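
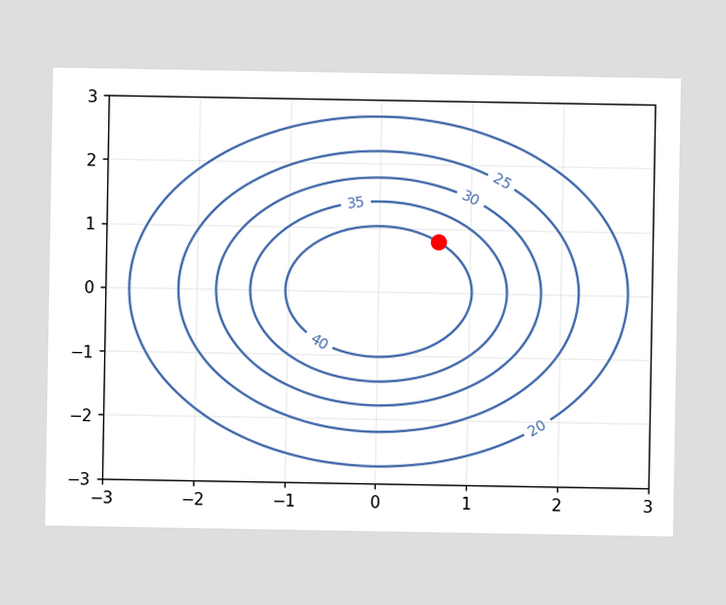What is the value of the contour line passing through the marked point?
The marked point sits on the contour labelled 40.

40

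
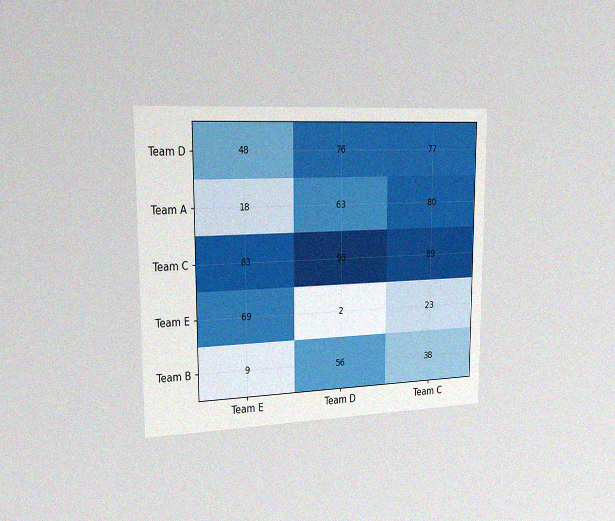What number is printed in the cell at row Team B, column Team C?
The chart is viewed slightly from the left, with some photo noise. The (Team B, Team C) cell reads 38.

38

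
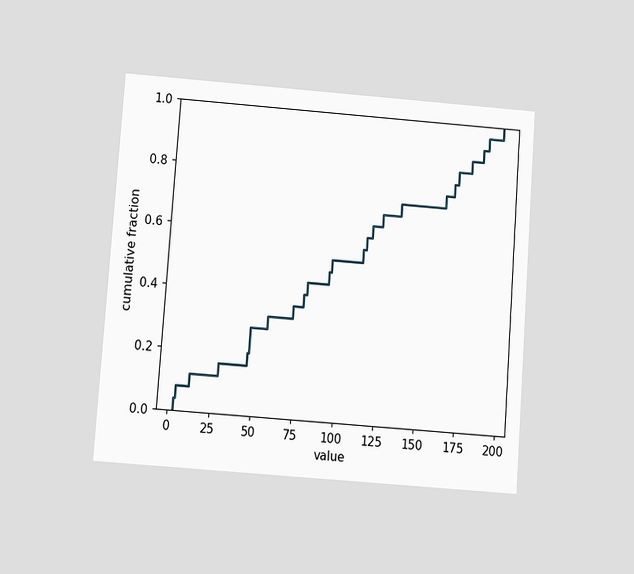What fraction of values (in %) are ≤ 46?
20%

The chart is tilted about 4° clockwise and viewed slightly from below. At x=46 the ECDF step is at 20%.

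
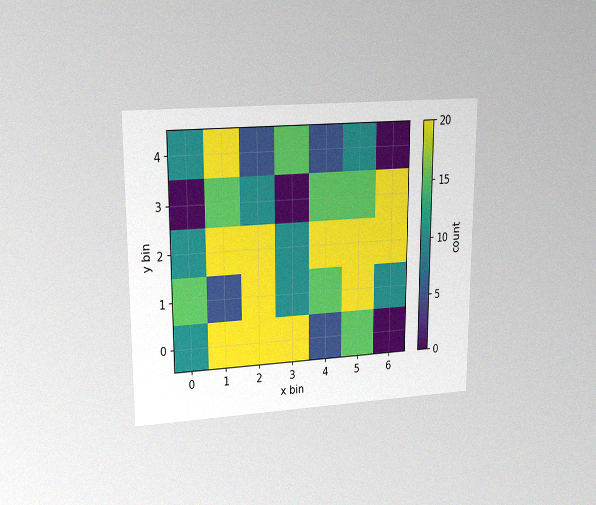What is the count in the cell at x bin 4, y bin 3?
15

The chart is viewed at a slight angle, with some photo noise. Matching the cell (4, 3) against the colorbar gives 15.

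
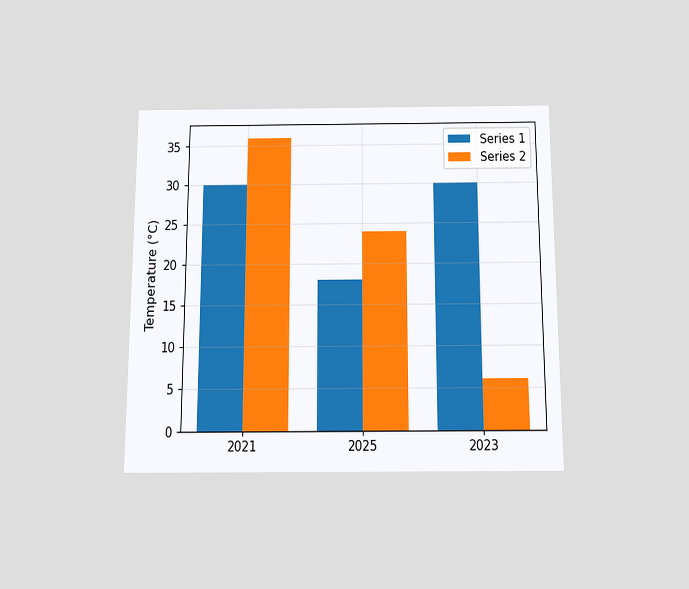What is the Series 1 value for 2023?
The chart is viewed slightly from below. The Series 1 bar at 2023 reaches 30°C on the y-axis.

30°C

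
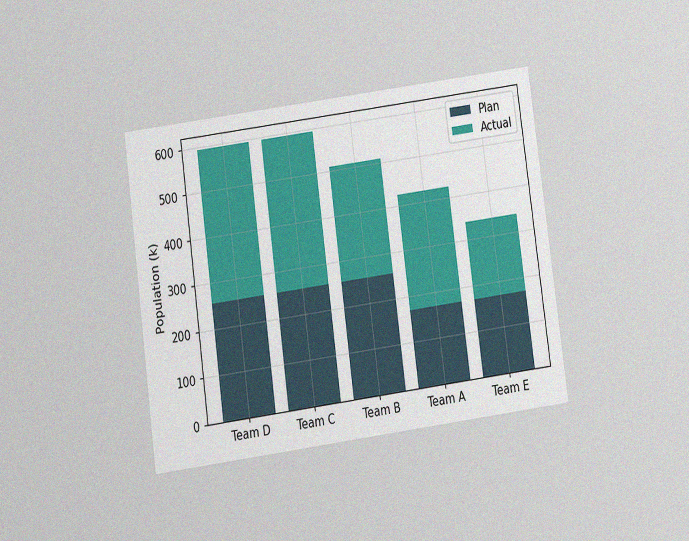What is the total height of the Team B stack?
510k

The chart is tilted about 8° counter-clockwise and viewed slightly from below, with some photo noise. The Team B stack's top reaches 510k on the y-axis.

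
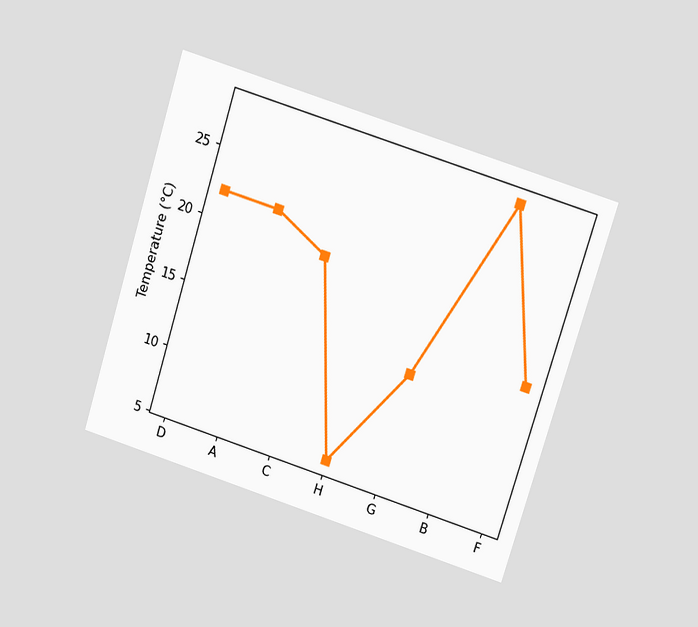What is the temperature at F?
The chart is tilted about 17° clockwise and viewed at a slight angle. At F, the line is at 16°C.

16°C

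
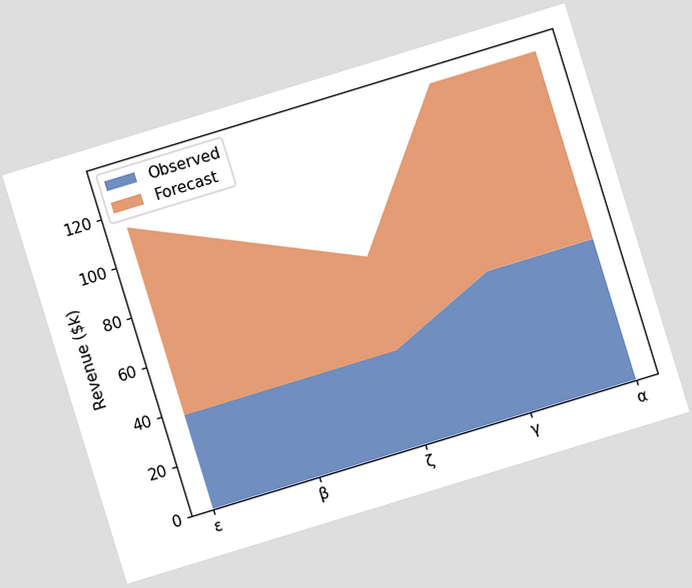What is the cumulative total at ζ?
$76k

The chart is tilted about 17° counter-clockwise. The stacked total at ζ reaches $76k.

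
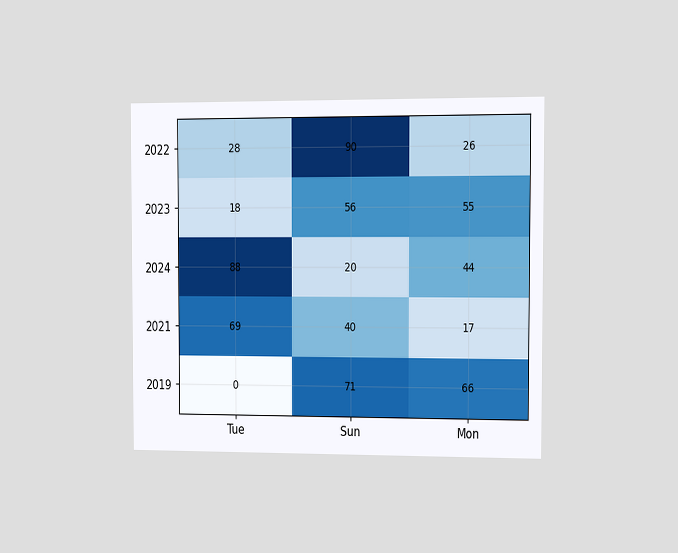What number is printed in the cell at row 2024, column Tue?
88

The chart is viewed at a slight angle. The (2024, Tue) cell reads 88.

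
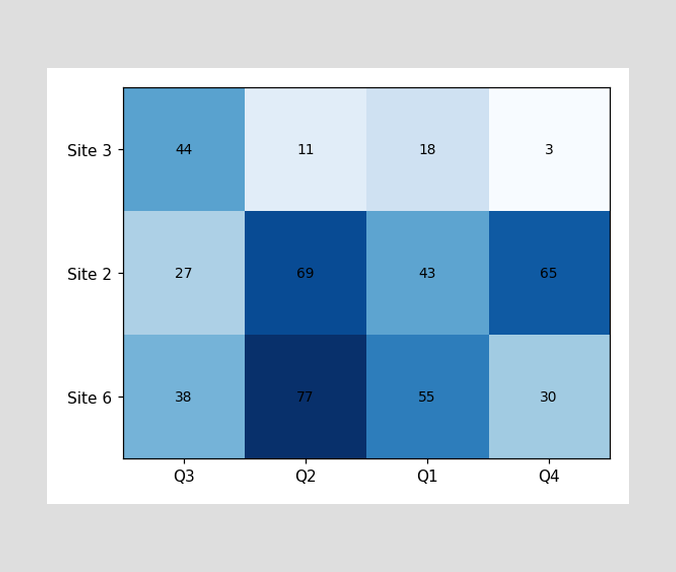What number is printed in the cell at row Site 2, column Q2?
69

The (Site 2, Q2) cell reads 69.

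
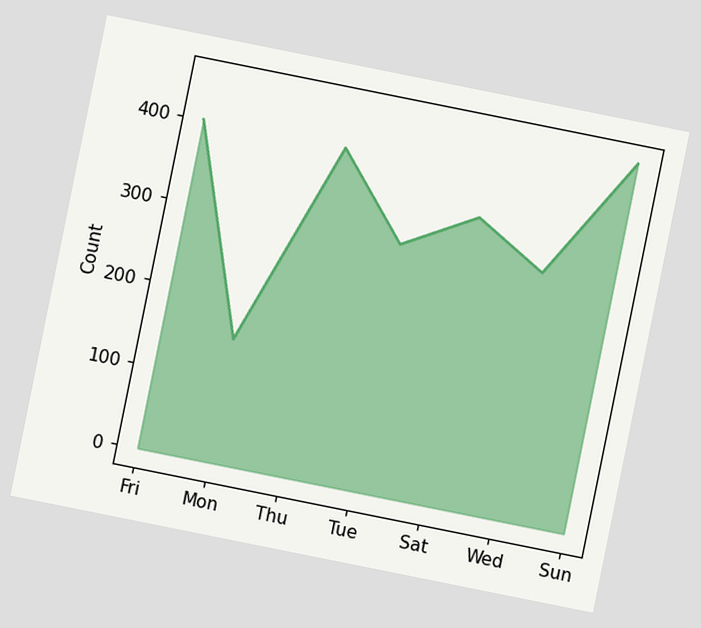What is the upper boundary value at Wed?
The chart is tilted about 11° clockwise. At Wed the upper boundary is at 300.

300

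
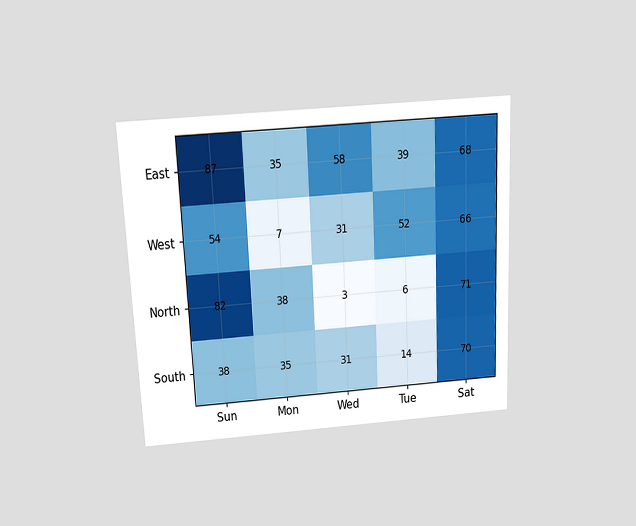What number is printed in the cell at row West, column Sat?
The chart is tilted about 3° counter-clockwise and viewed slightly from above. The (West, Sat) cell reads 66.

66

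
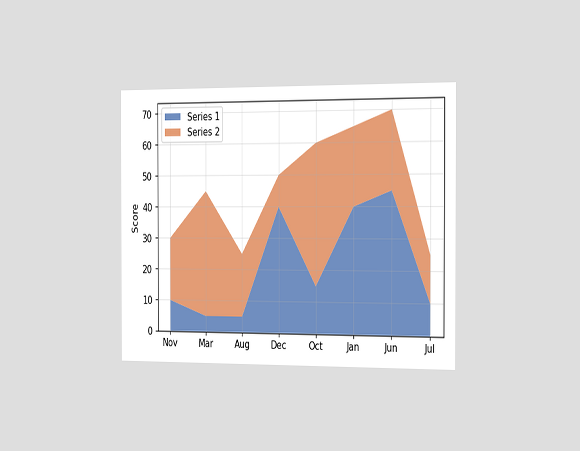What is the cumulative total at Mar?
45

The chart is viewed slightly from the right. The stacked total at Mar reaches 45.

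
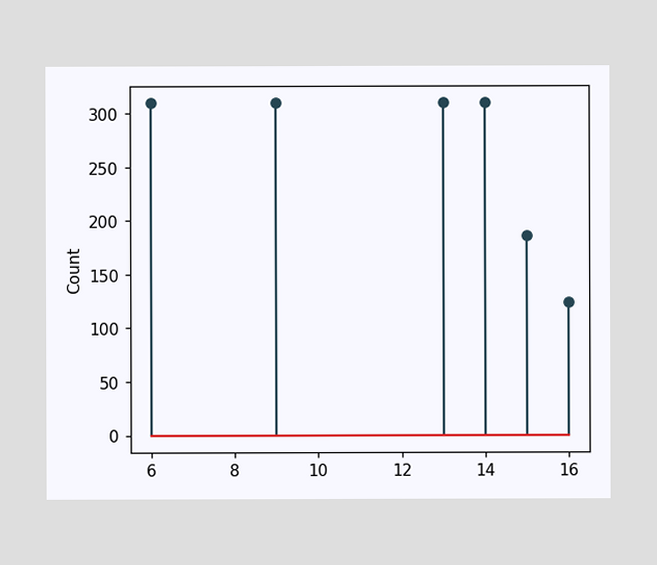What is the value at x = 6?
310

The stem at x=6 reaches 310.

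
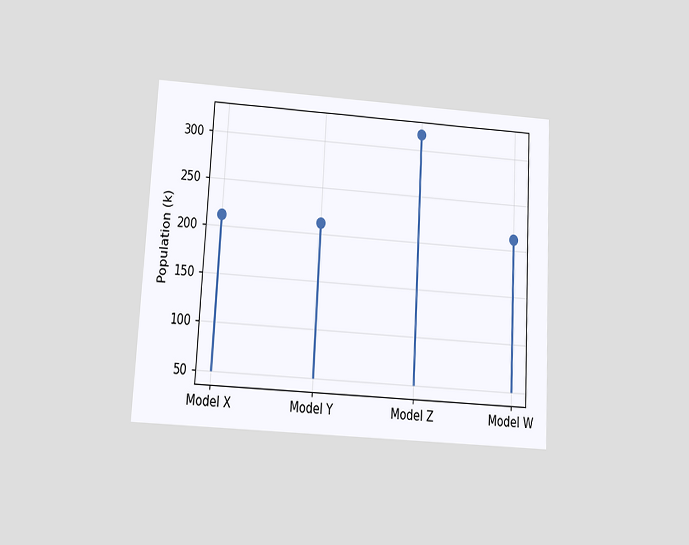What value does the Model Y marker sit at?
212k

The chart is tilted about 3° clockwise and viewed at a slight angle. The Model Y marker sits at 212k.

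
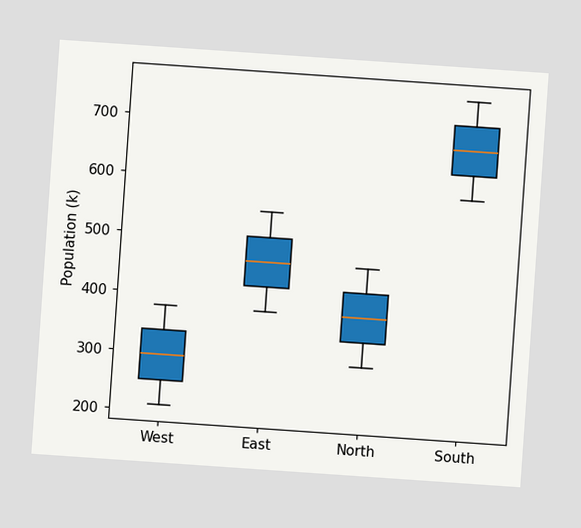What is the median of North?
378k

The chart is tilted about 4° clockwise. The median line in the North box sits at 378k.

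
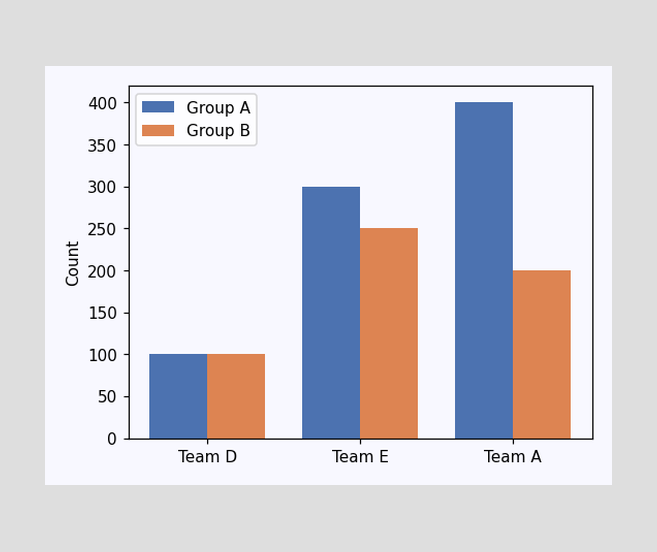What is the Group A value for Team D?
100

The Group A bar at Team D reaches 100 on the y-axis.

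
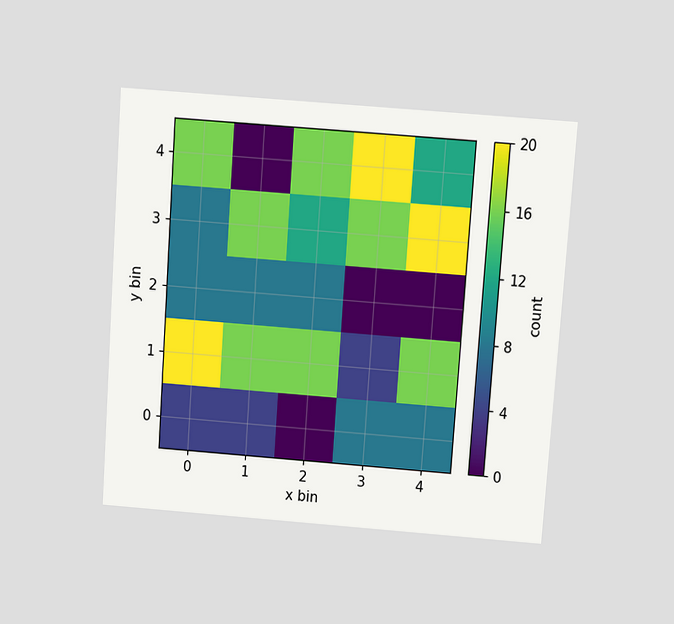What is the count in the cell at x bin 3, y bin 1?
4

The chart is tilted about 4° clockwise and viewed slightly from above. Matching the cell (3, 1) against the colorbar gives 4.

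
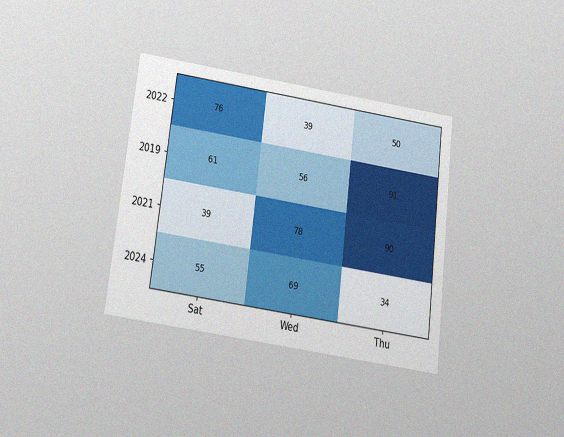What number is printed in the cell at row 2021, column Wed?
The chart is tilted about 7° clockwise and viewed slightly from below, with some photo noise. The (2021, Wed) cell reads 78.

78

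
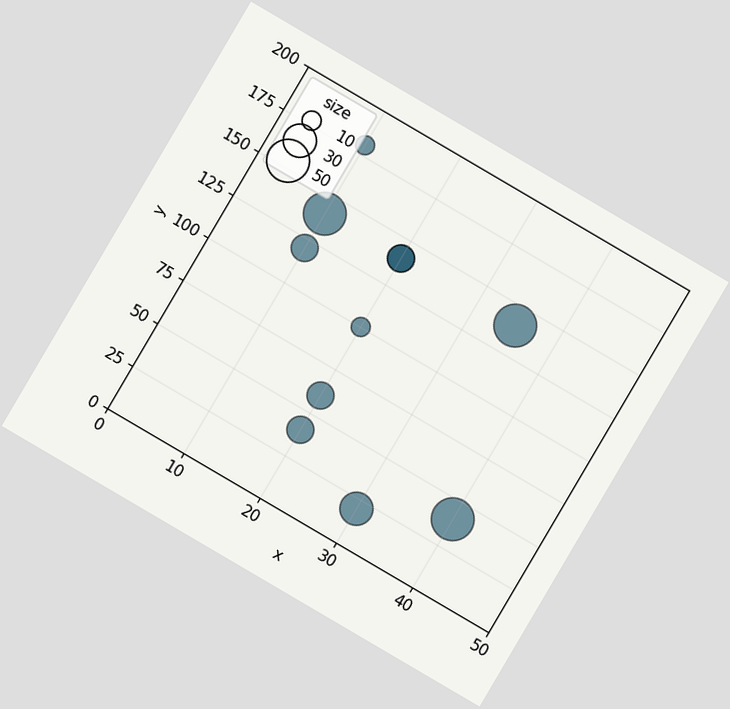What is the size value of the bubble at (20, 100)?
The chart is tilted about 30° clockwise. Matching the bubble at (20, 100) against the size legend gives 10.

10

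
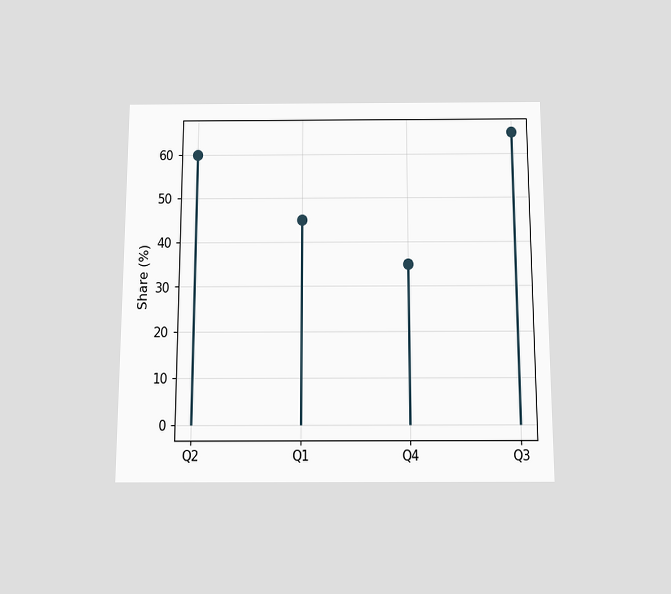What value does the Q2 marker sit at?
60%

The chart is viewed slightly from below. The Q2 marker sits at 60%.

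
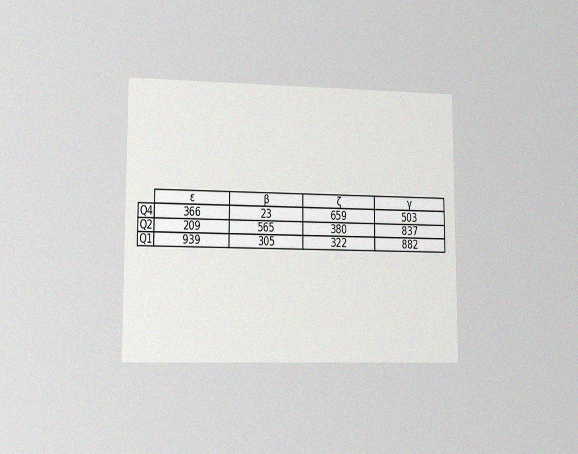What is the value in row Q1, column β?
305

The chart is viewed slightly from the left, with some photo noise. The (Q1, β) cell reads 305.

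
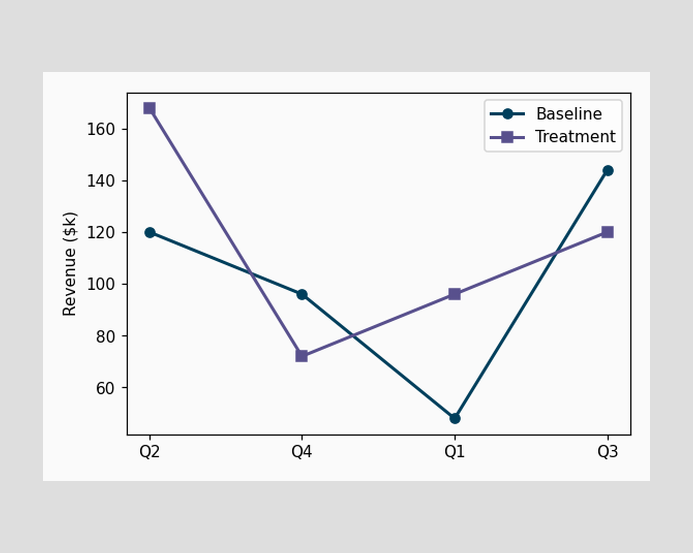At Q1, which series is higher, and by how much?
Treatment, by $48k

At Q1, Treatment sits above the other line by $48k.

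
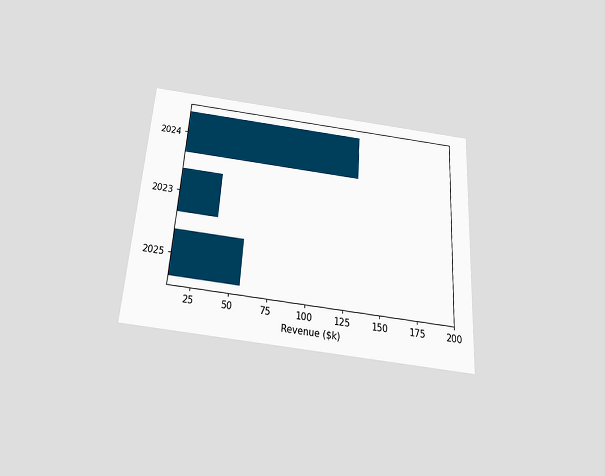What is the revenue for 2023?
The chart is tilted about 4° clockwise and viewed slightly from below. Reading along the chart's x-axis, the 2023 bar reaches $38k.

$38k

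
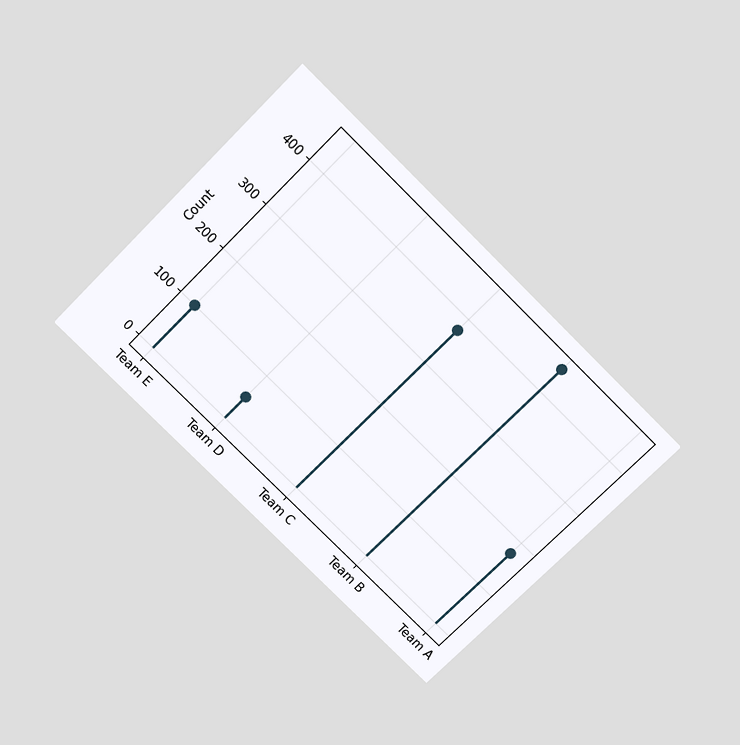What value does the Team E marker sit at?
100

The chart is tilted about 45° clockwise and viewed slightly from above. The Team E marker sits at 100.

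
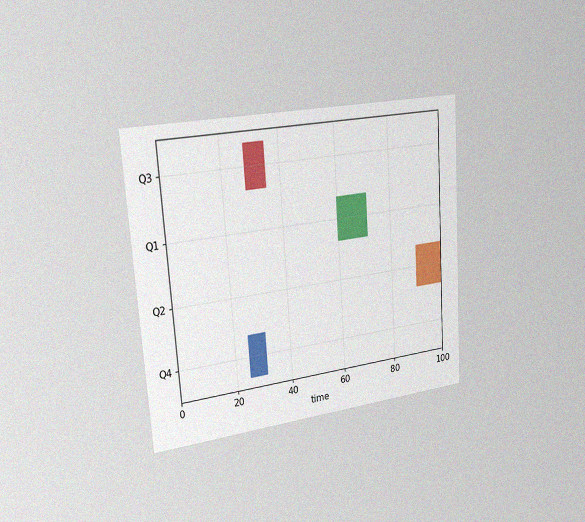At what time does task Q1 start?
60

The chart is tilted about 4° counter-clockwise and viewed slightly from the left, with some photo noise. The Q1 bar begins at t=60.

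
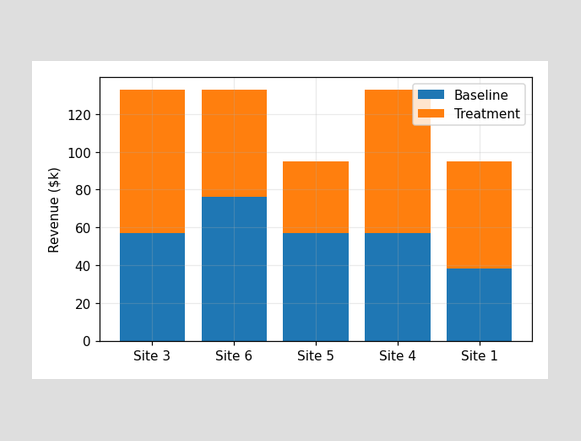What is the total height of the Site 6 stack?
$133k

The Site 6 stack's top reaches $133k on the y-axis.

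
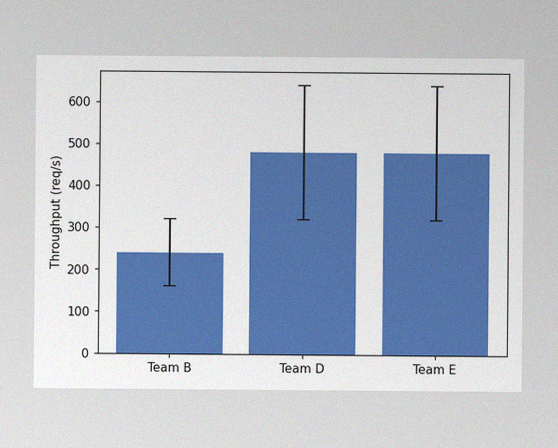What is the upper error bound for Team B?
The image has some photo noise and uneven lighting. The Team B bar's upper whisker reaches 320req/s.

320req/s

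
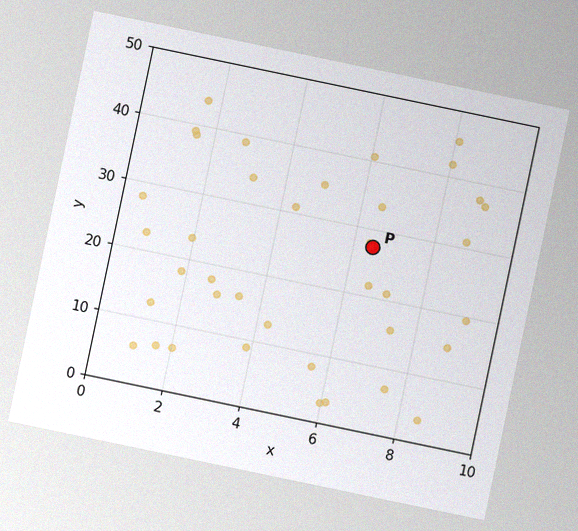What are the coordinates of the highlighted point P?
(6.5, 27.5)

The chart is tilted about 12° clockwise, with some photo noise. Following the gridlines from P to each axis, P sits at (6.5, 27.5).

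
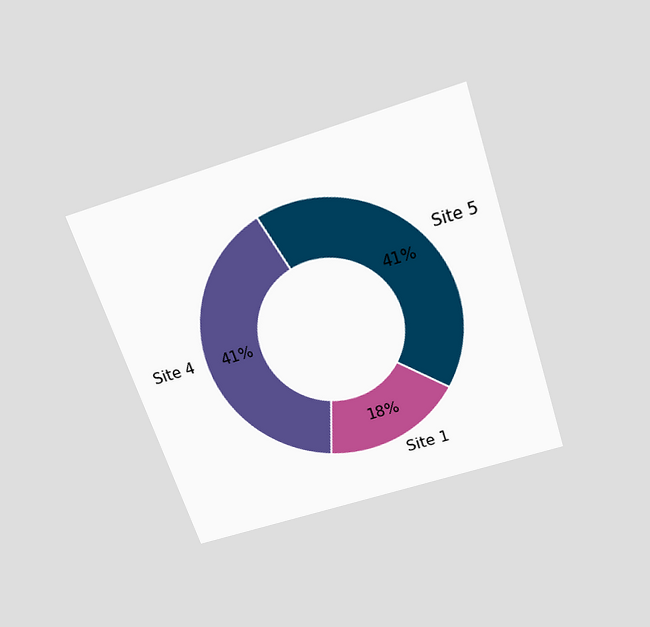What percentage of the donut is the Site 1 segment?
18%

The chart is tilted about 18° counter-clockwise and viewed slightly from above. The Site 1 segment takes up 18% of the ring.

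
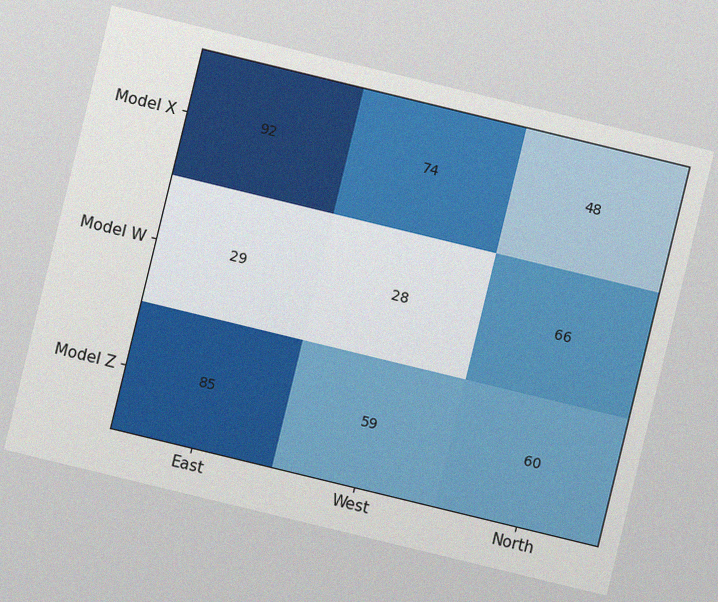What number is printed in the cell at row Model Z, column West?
The chart is tilted about 14° clockwise, with some photo noise. The (Model Z, West) cell reads 59.

59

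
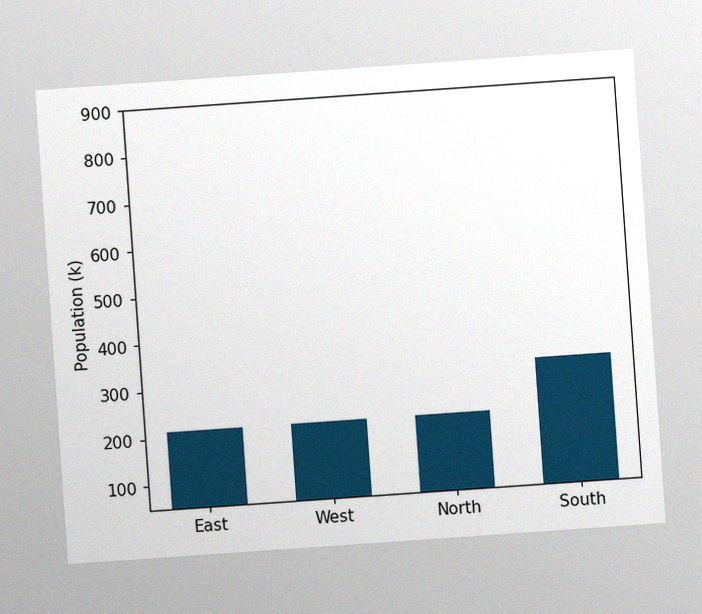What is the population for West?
The chart is tilted about 4° counter-clockwise, with some photo noise. Reading along the chart's y-axis, the West bar reaches 212k.

212k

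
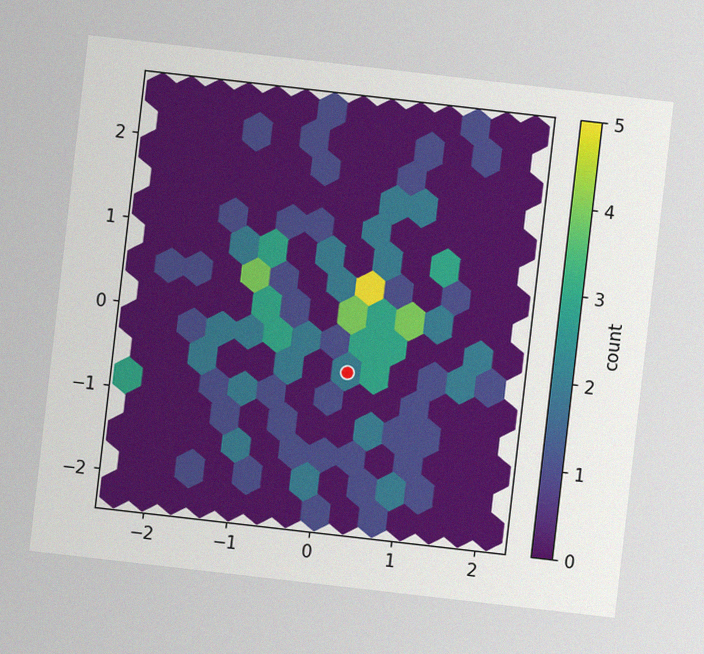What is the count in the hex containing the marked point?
2

The chart is tilted about 7° clockwise, with some photo noise. The marked hex reads 2 on the colorbar.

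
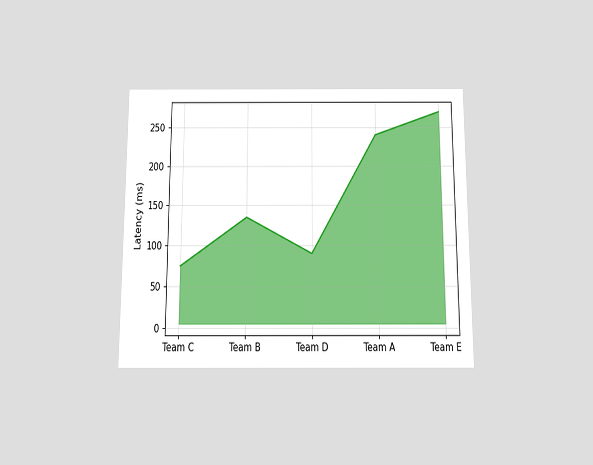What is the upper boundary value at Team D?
The chart is viewed slightly from below. At Team D the upper boundary is at 90ms.

90ms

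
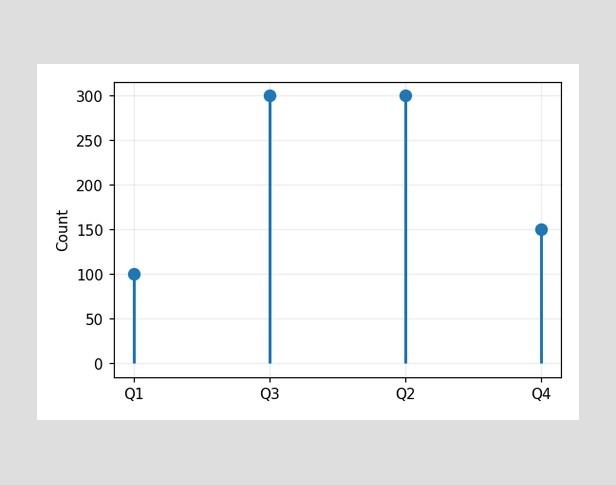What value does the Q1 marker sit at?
The Q1 marker sits at 100.

100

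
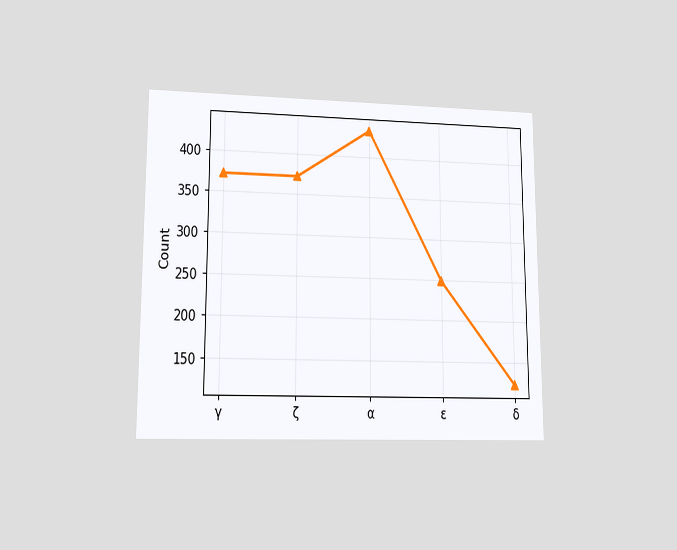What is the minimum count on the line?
The chart is viewed at a slight angle. The lowest point is at δ, and reading across to the y-axis gives 124.

124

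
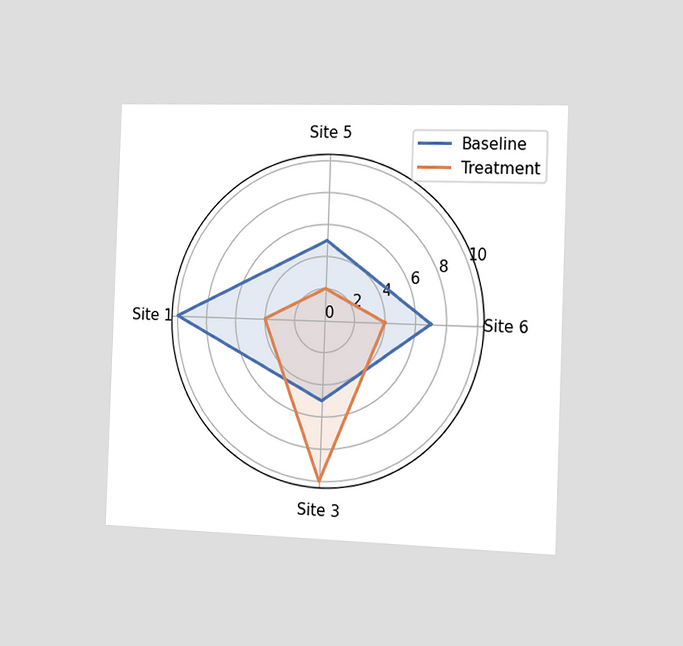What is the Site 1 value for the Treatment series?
4

The chart is tilted about 2° clockwise and viewed slightly from the right. On the Site 1 axis, Treatment reaches 4.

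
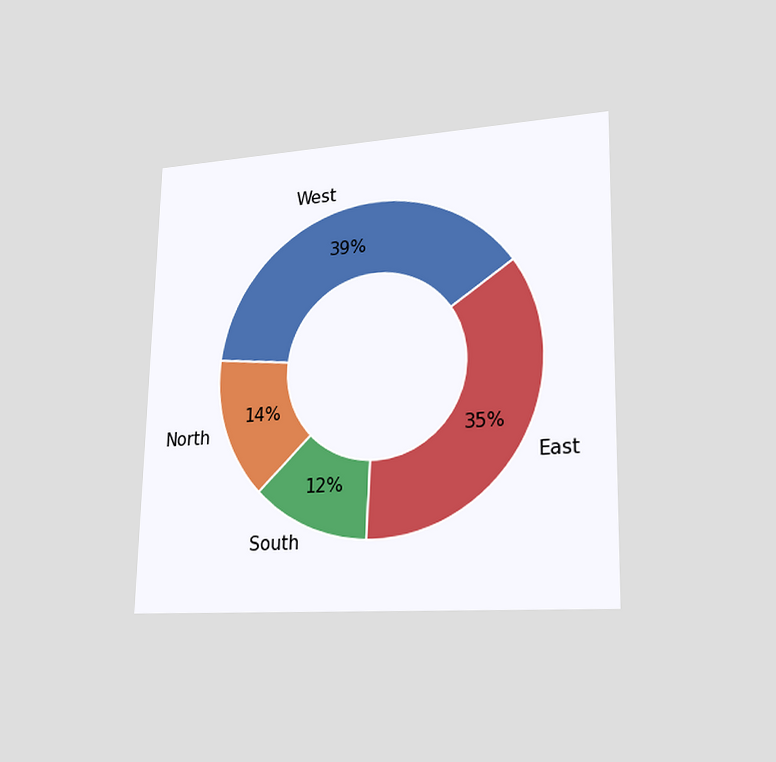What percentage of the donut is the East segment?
35%

The chart is viewed slightly from the right. The East segment takes up 35% of the ring.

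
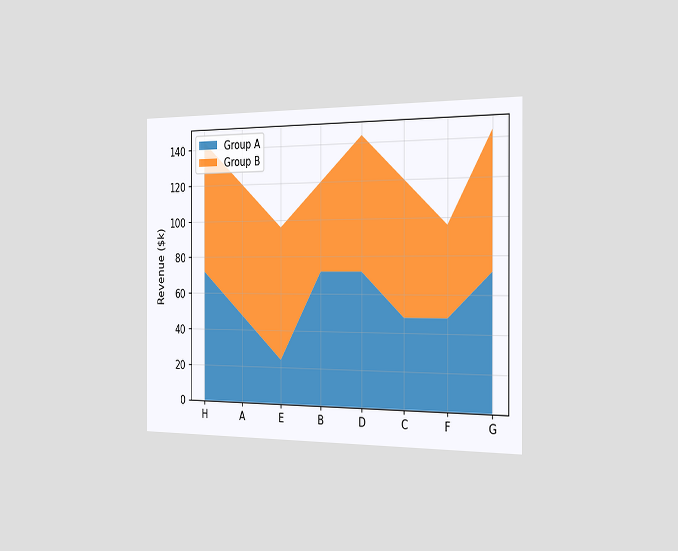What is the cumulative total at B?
$120k

The chart is viewed slightly from the right. The stacked total at B reaches $120k.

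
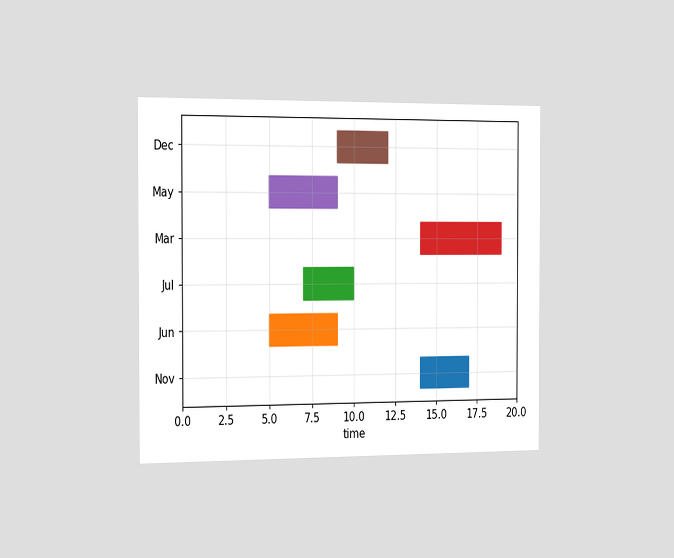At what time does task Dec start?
9

The chart is viewed slightly from the left. The Dec bar begins at t=9.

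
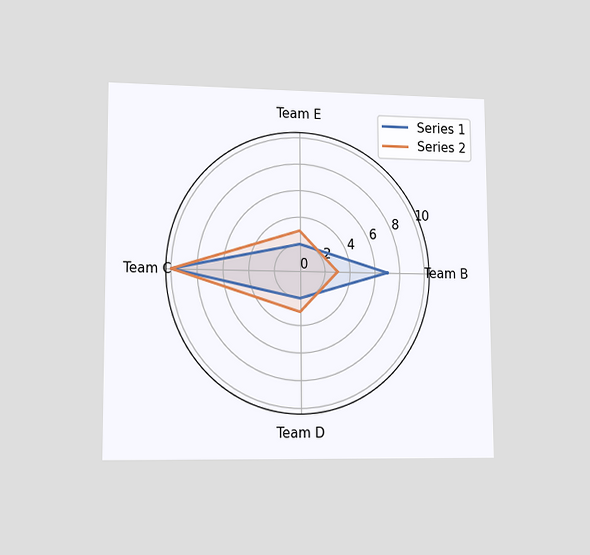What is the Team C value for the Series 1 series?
The chart is viewed at a slight angle. On the Team C axis, Series 1 reaches 10.

10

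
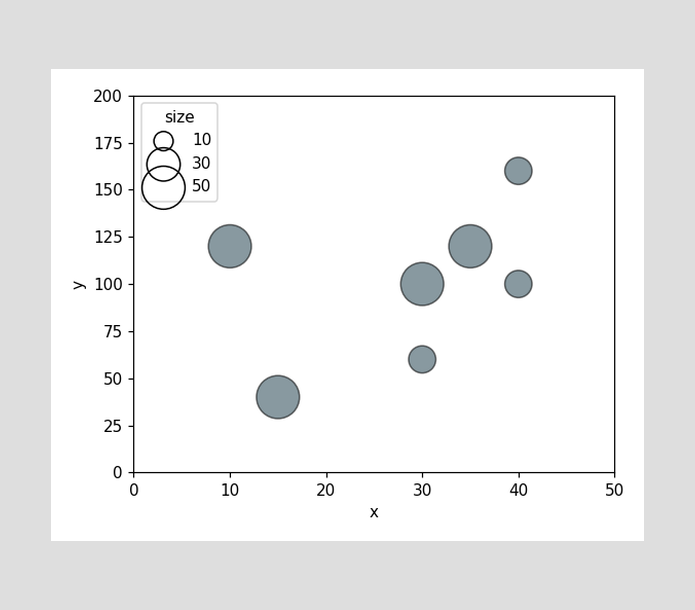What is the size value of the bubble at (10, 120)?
Matching the bubble at (10, 120) against the size legend gives 50.

50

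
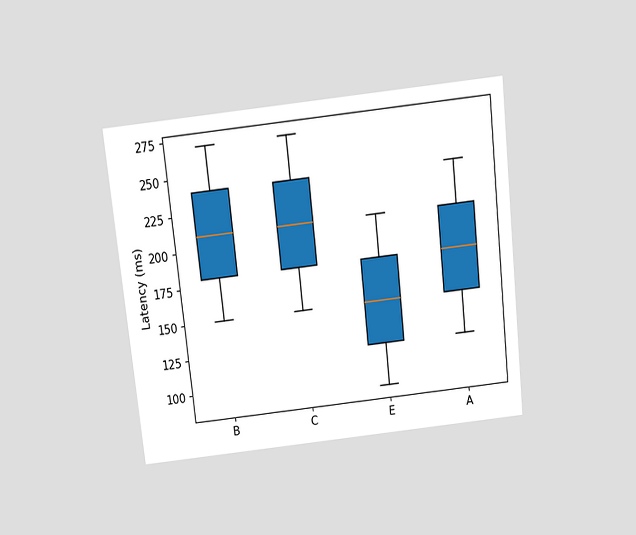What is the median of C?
The chart is tilted about 6° counter-clockwise and viewed slightly from above. The median line in the C box sits at 210ms.

210ms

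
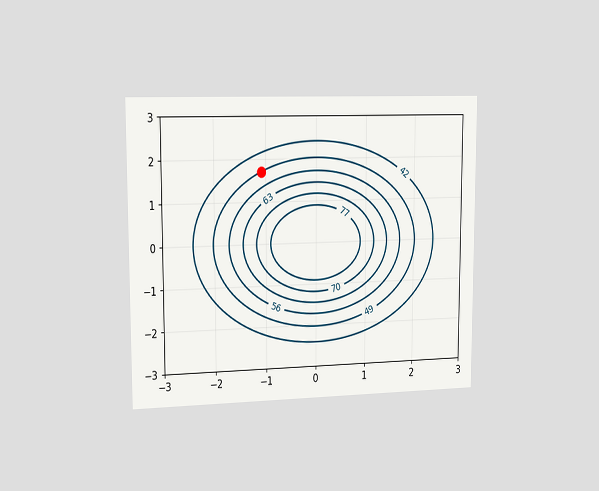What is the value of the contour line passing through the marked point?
49

The chart is viewed slightly from the left. The marked point sits on the contour labelled 49.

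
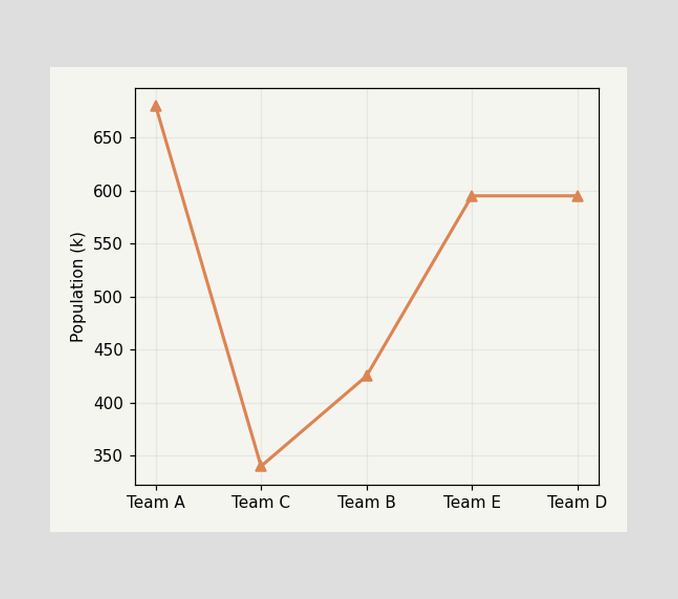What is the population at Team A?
At Team A, the line is at 680k.

680k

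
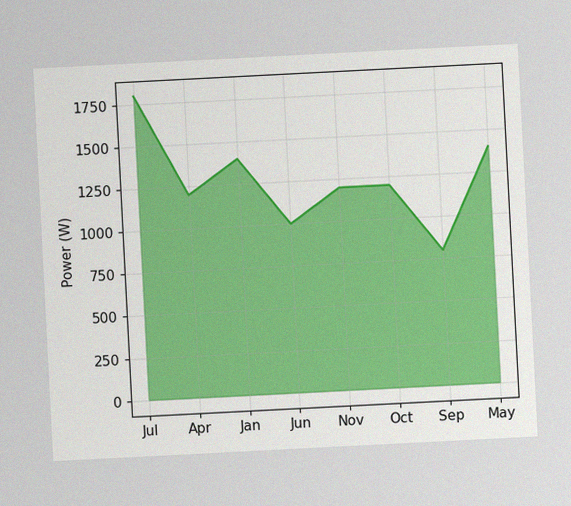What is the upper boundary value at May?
The chart is tilted about 3° counter-clockwise, with some photo noise. At May the upper boundary is at 1400W.

1400W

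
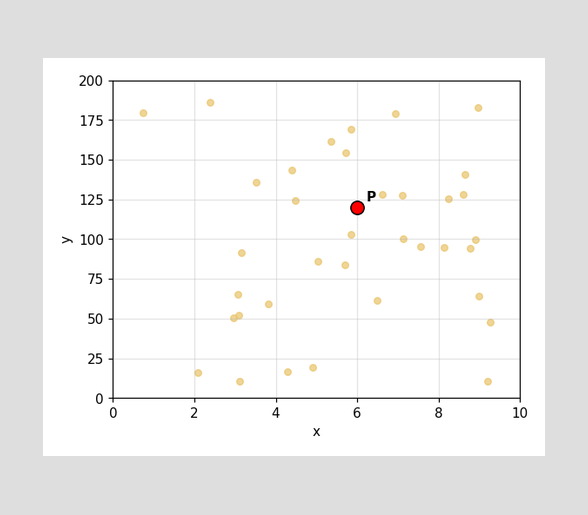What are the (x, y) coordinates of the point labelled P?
(6, 120)

Following the gridlines from P to each axis, P sits at (6, 120).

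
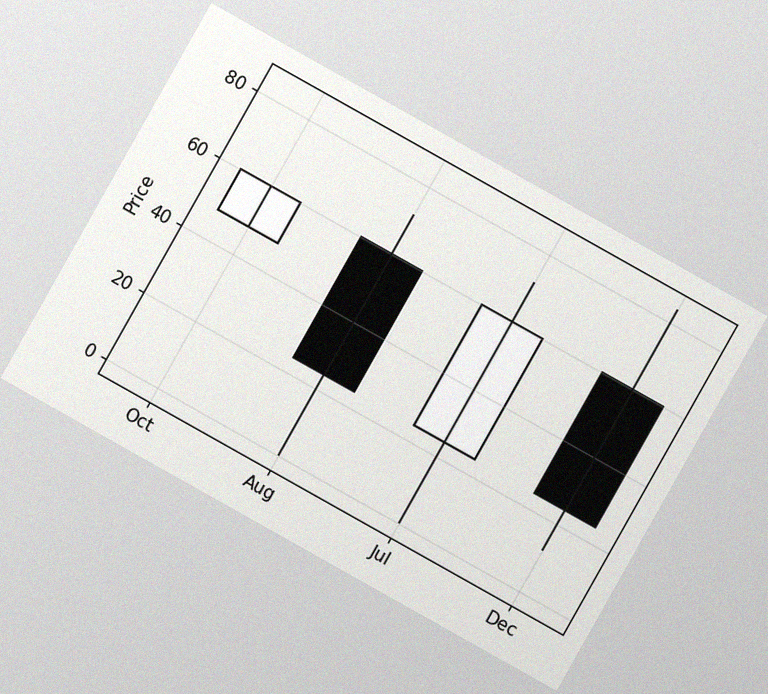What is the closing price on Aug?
24

The chart is tilted about 29° clockwise, with some photo noise. The Aug candle closes at 24.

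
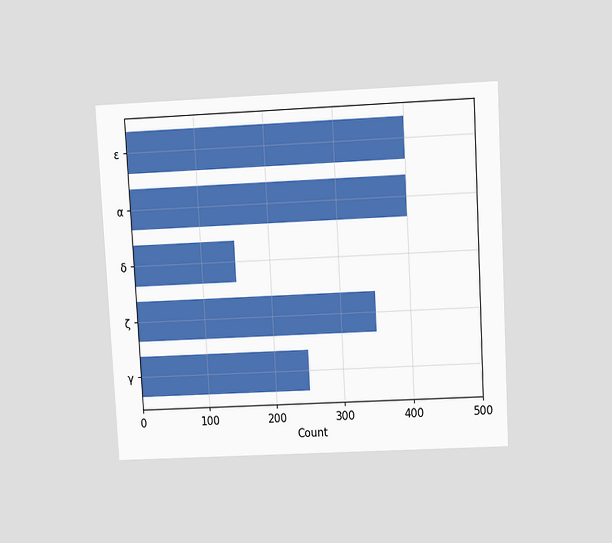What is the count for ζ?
350

The chart is tilted about 3° counter-clockwise and viewed slightly from above. Reading along the chart's x-axis, the ζ bar reaches 350.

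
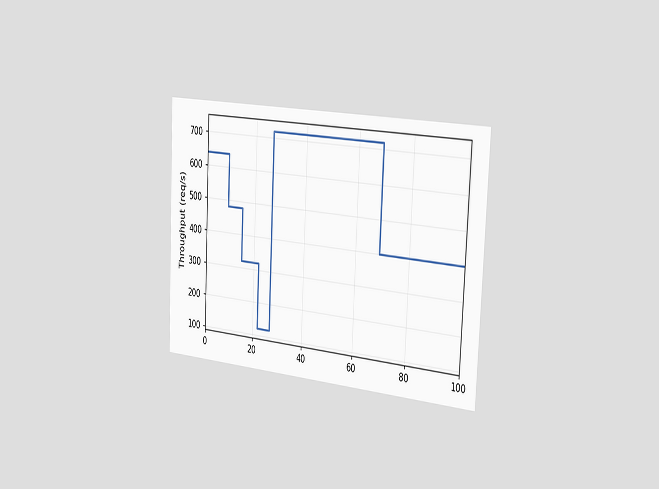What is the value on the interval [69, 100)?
The chart is tilted about 3° clockwise and viewed slightly from the right. On [69, 100) the step sits at 400req/s.

400req/s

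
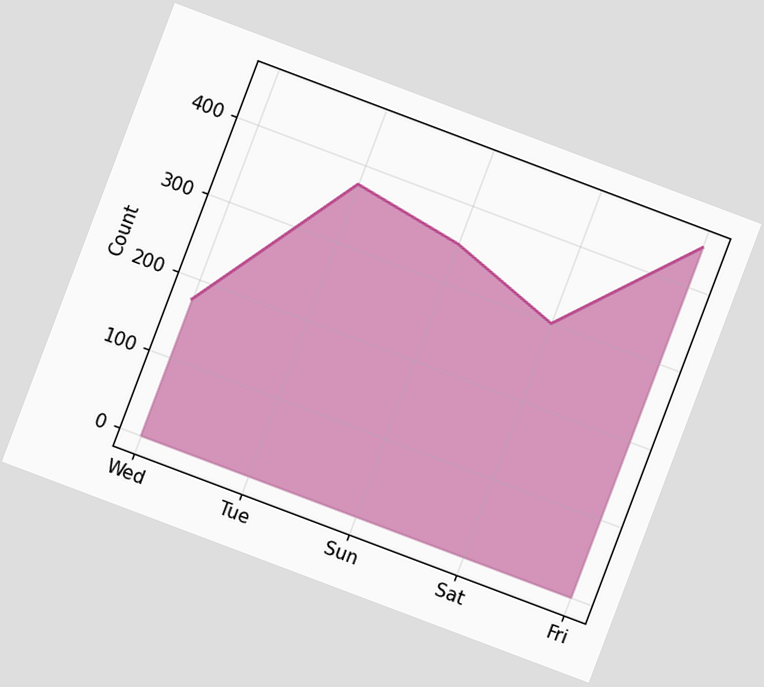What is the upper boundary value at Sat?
The chart is tilted about 21° clockwise. At Sat the upper boundary is at 300.

300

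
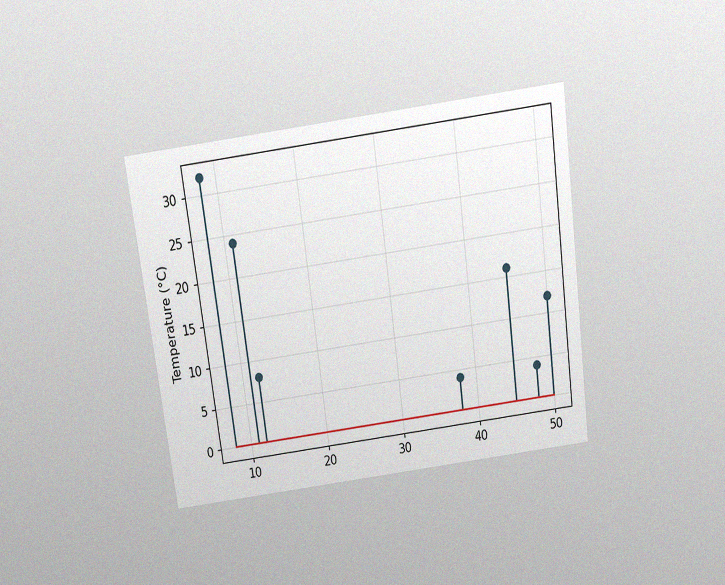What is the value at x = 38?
4°C

The chart is tilted about 8° counter-clockwise and viewed slightly from above, with some photo noise. The stem at x=38 reaches 4°C.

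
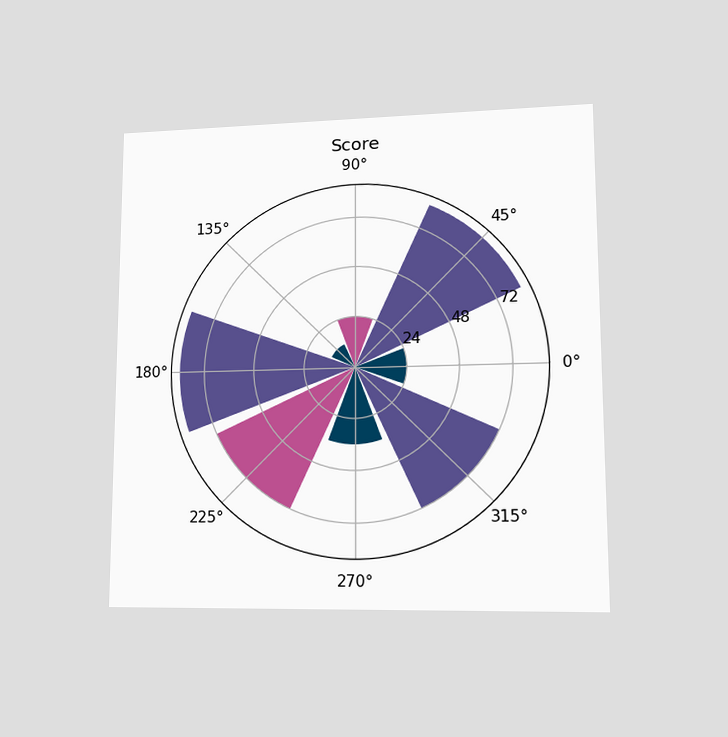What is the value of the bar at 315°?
72

The chart is viewed at a slight angle. The bar at 315° reaches 72 on the radial axis.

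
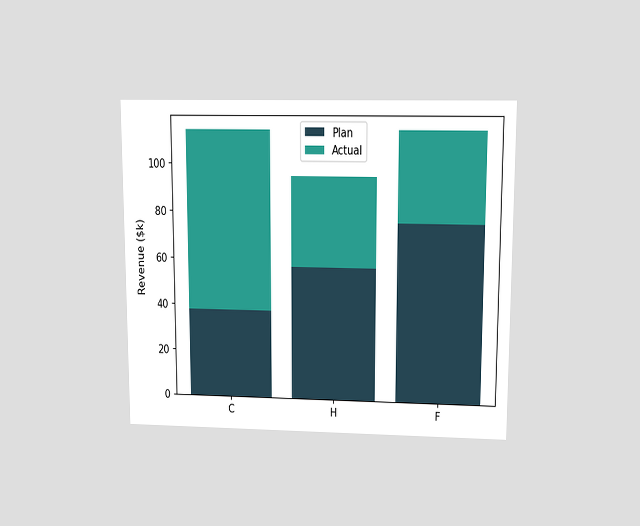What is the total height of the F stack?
$114k

The chart is viewed at a slight angle. The F stack's top reaches $114k on the y-axis.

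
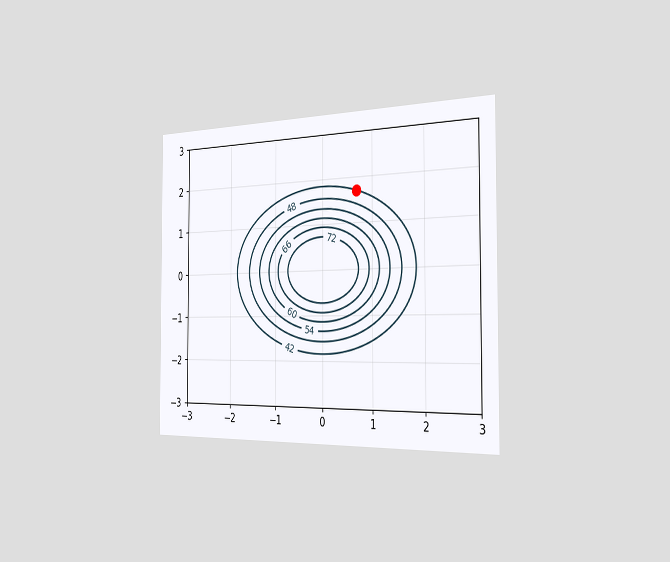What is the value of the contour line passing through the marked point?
The chart is viewed slightly from the right. The marked point sits on the contour labelled 42.

42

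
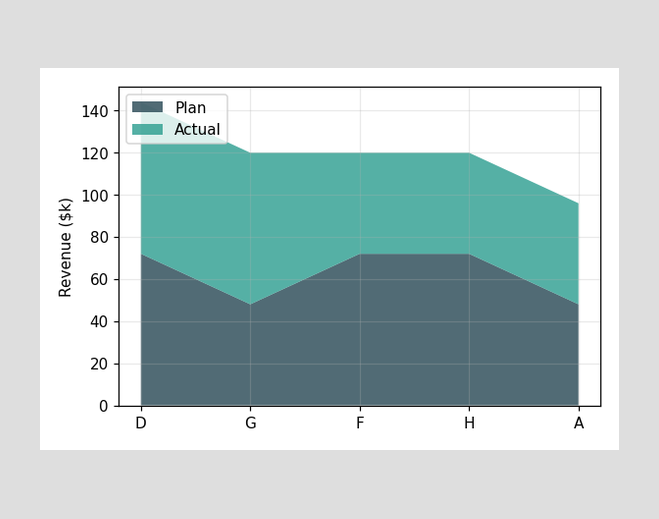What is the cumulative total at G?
The stacked total at G reaches $120k.

$120k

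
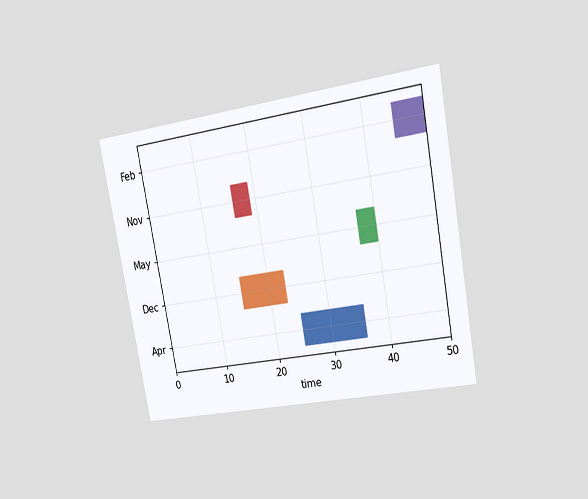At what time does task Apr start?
The chart is tilted about 10° counter-clockwise and viewed at a slight angle. The Apr bar begins at t=25.

25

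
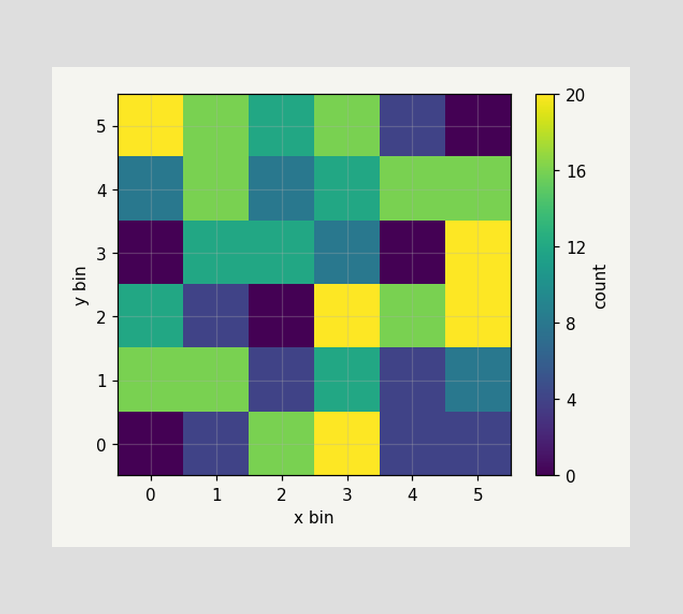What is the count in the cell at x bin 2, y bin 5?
Matching the cell (2, 5) against the colorbar gives 12.

12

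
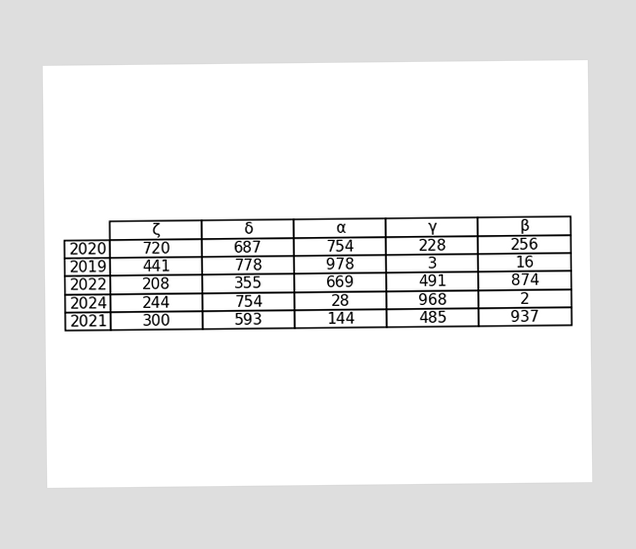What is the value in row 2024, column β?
2

The (2024, β) cell reads 2.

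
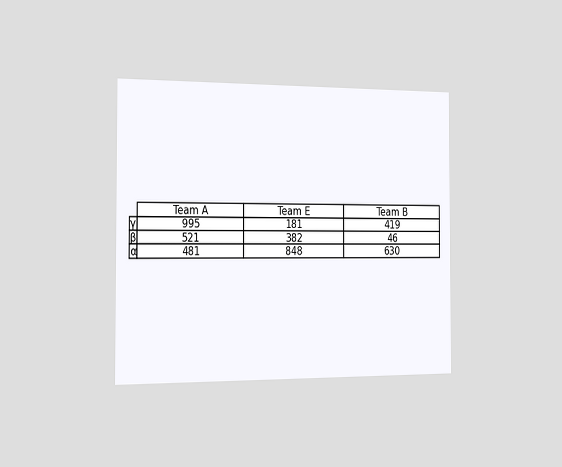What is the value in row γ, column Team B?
419

The chart is viewed slightly from the left. The (γ, Team B) cell reads 419.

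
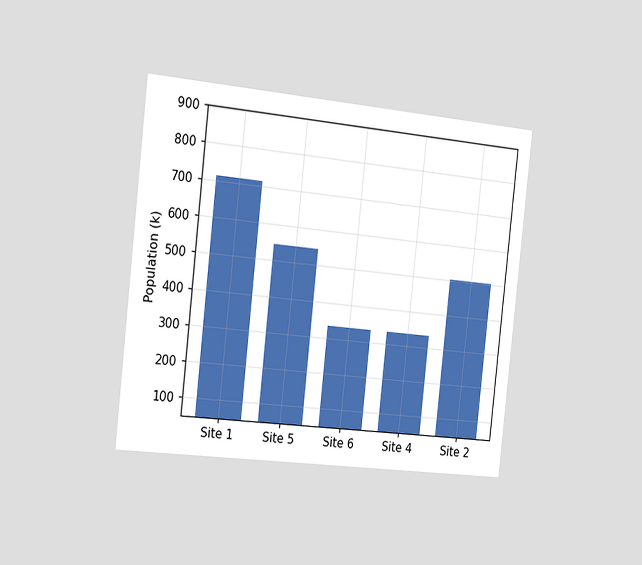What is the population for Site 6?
336k

The chart is tilted about 6° clockwise and viewed slightly from the left. Reading along the chart's y-axis, the Site 6 bar reaches 336k.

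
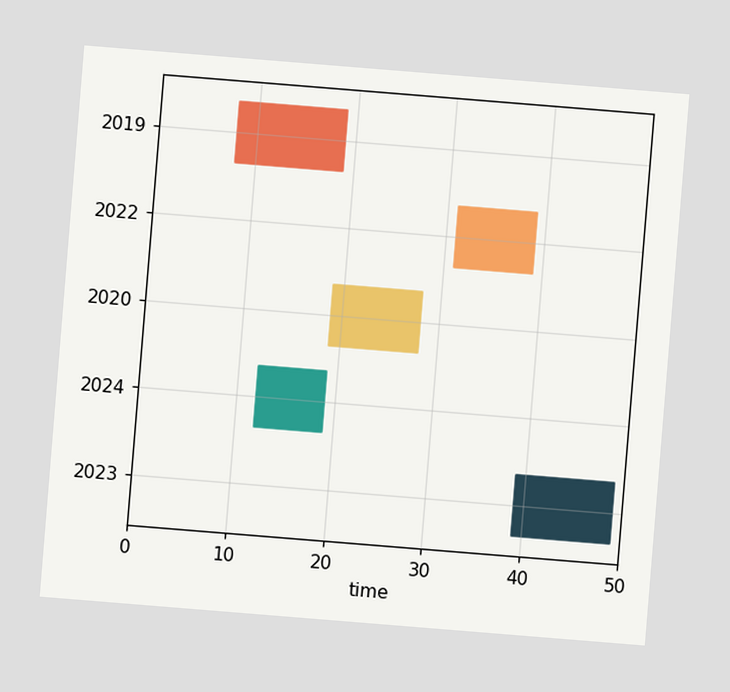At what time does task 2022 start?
The chart is tilted about 5° clockwise. The 2022 bar begins at t=31.

31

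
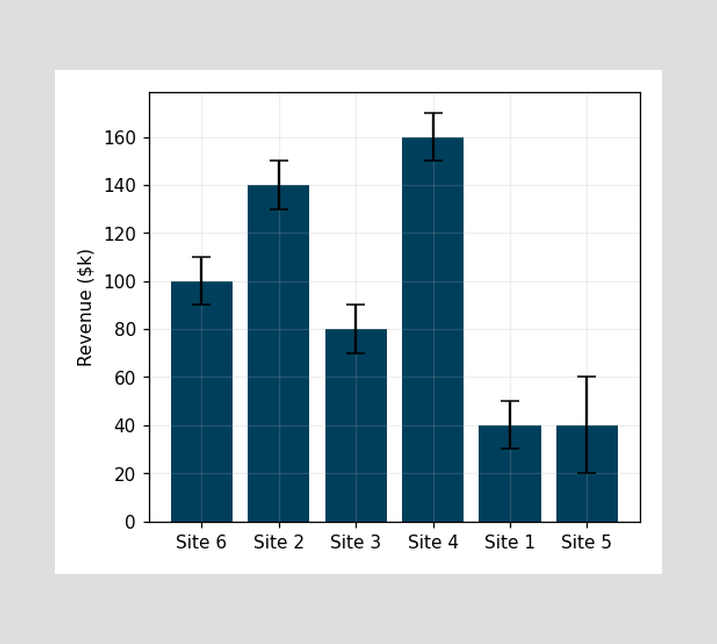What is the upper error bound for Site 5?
The Site 5 bar's upper whisker reaches $60k.

$60k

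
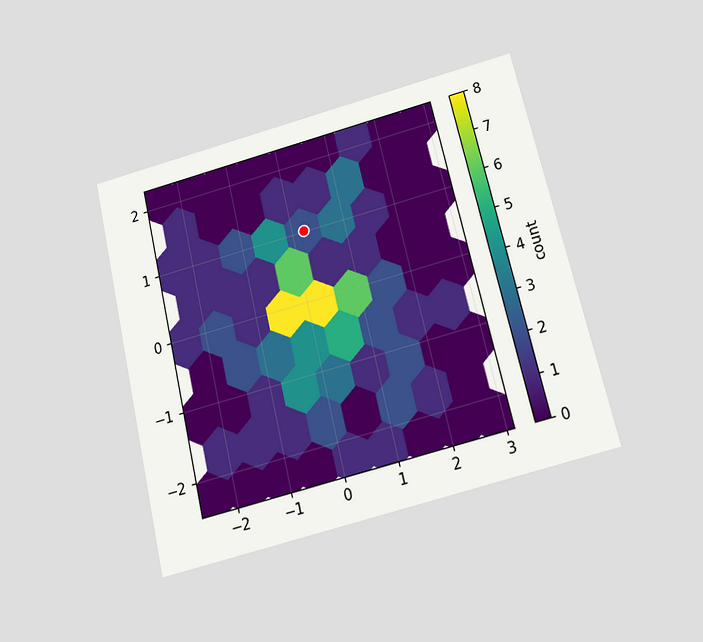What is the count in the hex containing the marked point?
2

The chart is tilted about 13° counter-clockwise and viewed slightly from below. The marked hex reads 2 on the colorbar.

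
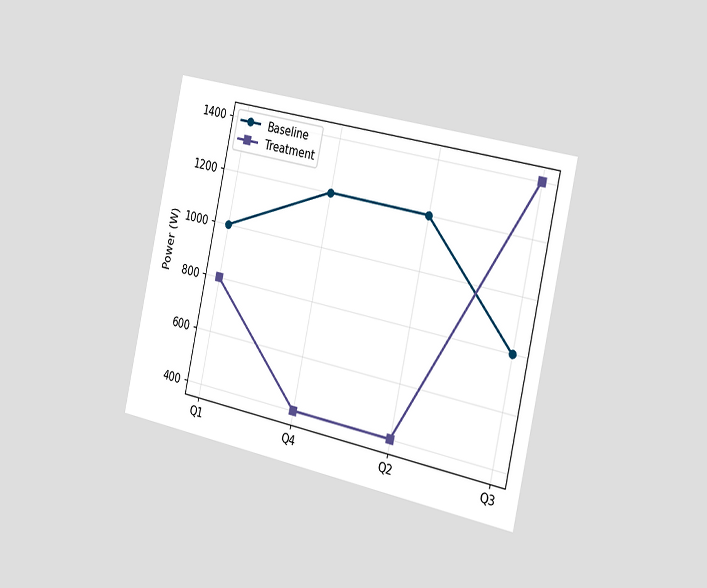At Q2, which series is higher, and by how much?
Baseline, by 800W

The chart is tilted about 12° clockwise and viewed slightly from the right. At Q2, Baseline sits above the other line by 800W.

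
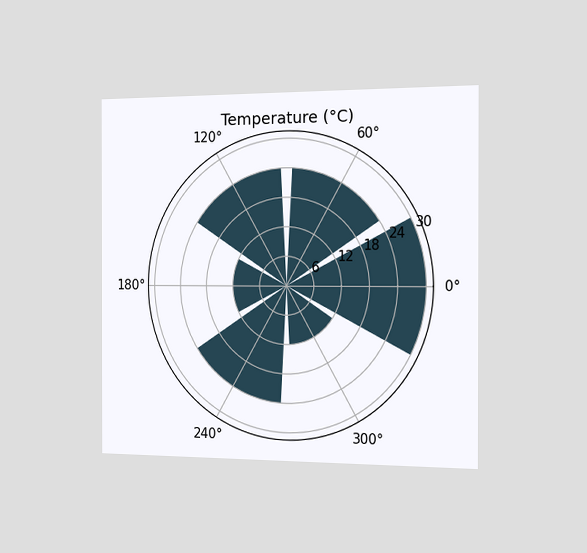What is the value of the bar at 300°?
The chart is viewed slightly from the right. The bar at 300° reaches 12°C on the radial axis.

12°C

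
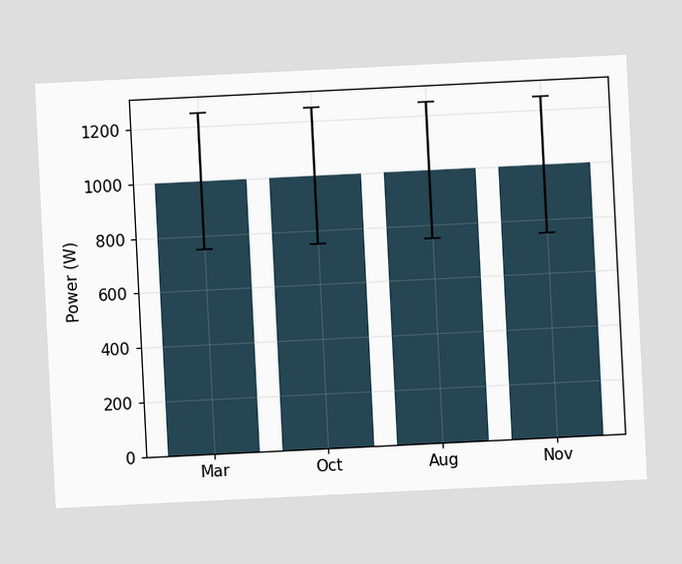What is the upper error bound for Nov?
1250W

The chart is tilted about 3° counter-clockwise. The Nov bar's upper whisker reaches 1250W.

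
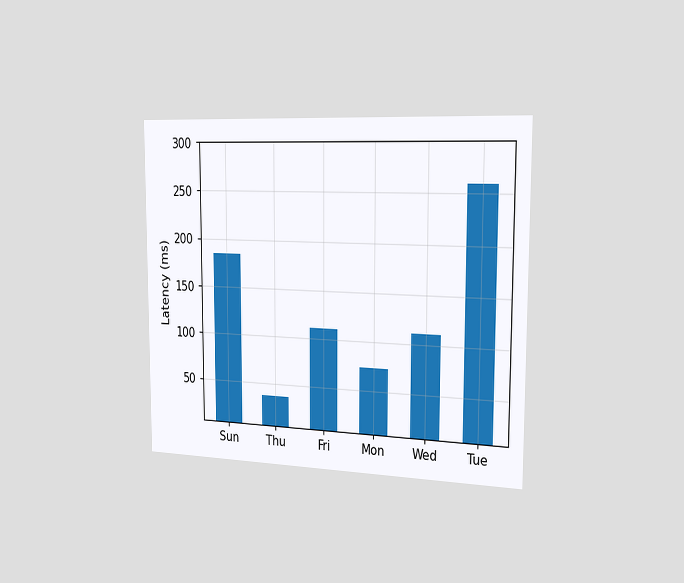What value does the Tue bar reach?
The chart is viewed slightly from the right. Reading along the chart's y-axis, the Tue bar reaches 259ms.

259ms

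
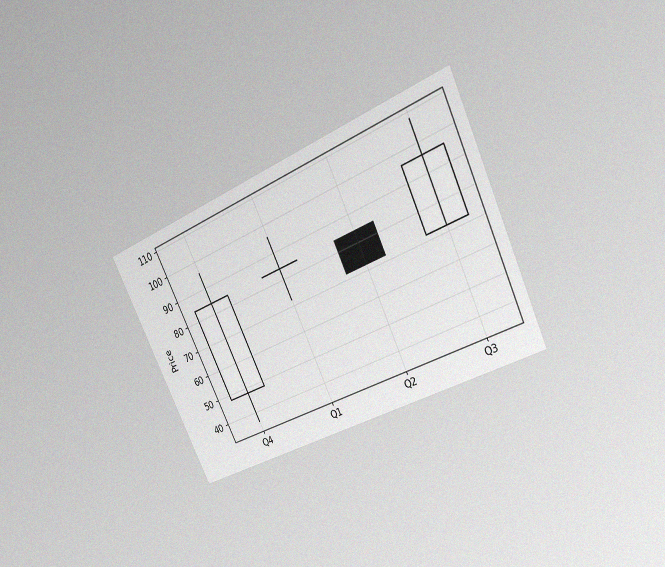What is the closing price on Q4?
84

The chart is tilted about 25° counter-clockwise and viewed at a slight angle, with some photo noise. The Q4 candle closes at 84.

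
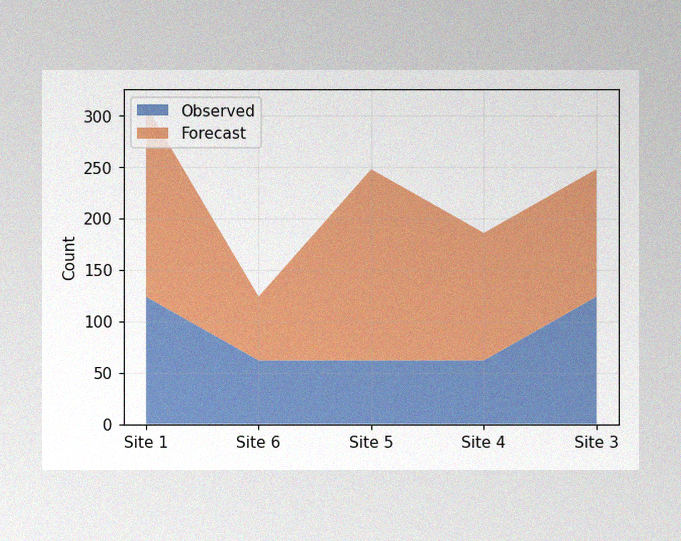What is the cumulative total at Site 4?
186

The image has some photo noise and uneven lighting. The stacked total at Site 4 reaches 186.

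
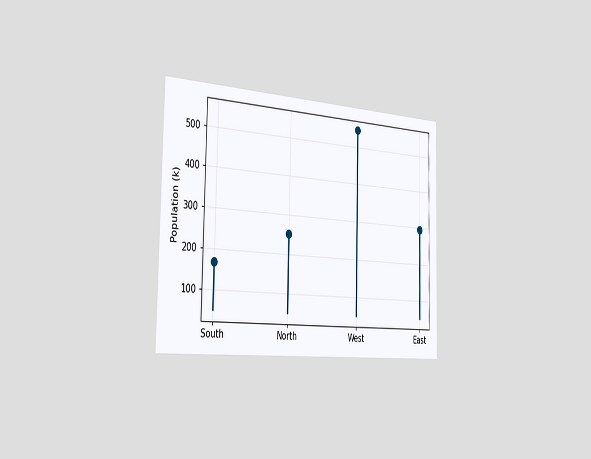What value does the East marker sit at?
294k

The chart is viewed slightly from the left. The East marker sits at 294k.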